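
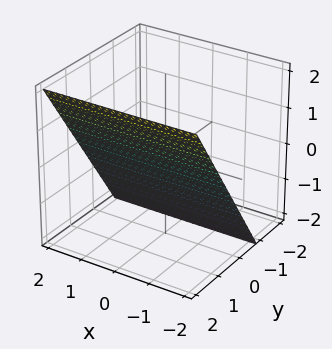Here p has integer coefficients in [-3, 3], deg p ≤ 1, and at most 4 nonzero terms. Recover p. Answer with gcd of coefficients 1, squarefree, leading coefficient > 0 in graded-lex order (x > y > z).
3*y - 2*z - 2

1. The degree is 1 — the surface is flat (a plane).
2. Observable constraints: the surface avoids every integer x-axis point in the box; it meets the z-axis at z = -1 (among the integer gridlines).
3. Putting this together gives p.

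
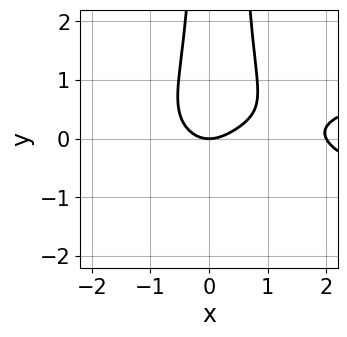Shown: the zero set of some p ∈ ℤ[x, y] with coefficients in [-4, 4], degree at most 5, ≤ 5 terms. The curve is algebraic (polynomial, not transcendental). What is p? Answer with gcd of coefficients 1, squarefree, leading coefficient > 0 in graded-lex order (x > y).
The degree is 4 — the shape is more complex than any degree-3 curve.
Reading off the gridlines: one y-axis crossing is at y = 0; among the integer gridlines, it crosses the x-axis at x ∈ {0, 2}.
Fitting integer coefficients to these (and the overall shape) gives p.

3*x^2*y^2 - x^3 - x*y^2 + 2*x^2 - 2*y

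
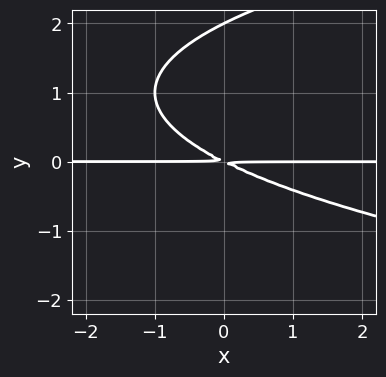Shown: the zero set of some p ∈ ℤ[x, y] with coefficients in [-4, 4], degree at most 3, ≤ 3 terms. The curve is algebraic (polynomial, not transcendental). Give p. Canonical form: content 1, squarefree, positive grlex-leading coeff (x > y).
y^3 - x*y - 2*y^2

(a) deg p = 3.
(b) Reading off the gridlines: one y-axis crossing is at y = 2; the visible x-axis segment lies entirely on the curve.
(c) These observations pin down the coefficients.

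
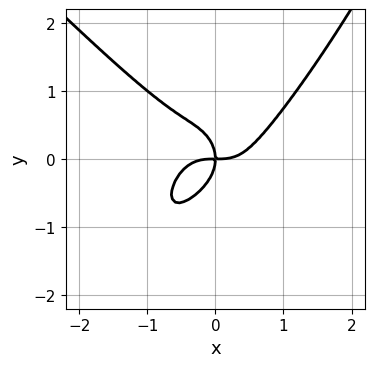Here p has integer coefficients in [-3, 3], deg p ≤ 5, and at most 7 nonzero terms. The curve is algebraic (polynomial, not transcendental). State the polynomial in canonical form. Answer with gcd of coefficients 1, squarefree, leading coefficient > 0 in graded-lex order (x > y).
1. The degree is 4 — a generic line meets the curve in up to 4 points.
2. Observable constraints: one x-axis crossing is at x = 0; it crosses the y-axis at the gridline y = 0.
3. Matching integer coefficients to the picture gives p.

3*x^4 - 2*x^2*y^2 + x*y^3 - 2*y^3 - 2*x*y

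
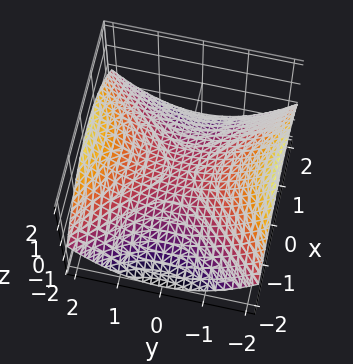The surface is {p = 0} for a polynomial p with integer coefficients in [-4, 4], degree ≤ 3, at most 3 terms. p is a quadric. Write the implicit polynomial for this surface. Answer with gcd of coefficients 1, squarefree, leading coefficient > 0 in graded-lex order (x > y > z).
1. The degree is 2 — a hyperbolic paraboloid; a quadric.
2. Symmetries: the y ↦ −y reflection is a symmetry, so y appears only in even powers; it's symmetric under x → −x, forcing even powers of x.
3. Against the integer gridlines: it meets the x-axis at x = 0 (among the integer gridlines); it crosses the y-axis at the gridline y = 0.
4. The integer polynomial consistent with all of this is the stated p.

x^2 - y^2 + 3*z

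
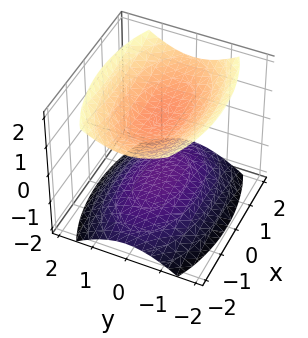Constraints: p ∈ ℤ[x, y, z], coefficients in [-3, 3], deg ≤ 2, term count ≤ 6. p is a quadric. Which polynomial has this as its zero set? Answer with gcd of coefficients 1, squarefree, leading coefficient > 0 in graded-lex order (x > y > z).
There are 2 components. They look like related sheets of one shape, so recover p as a whole.
The degree is 2 — two sheets facing apart; a quadric.
Symmetries: it's symmetric under x → −x, forcing even powers of x; mirror symmetry y ↦ −y ⇒ only even powers of y; it's symmetric under z → −z, forcing even powers of z.
From the axis intercepts and sections: no x-intercept at any integer in the box; it misses every integer gridline on the y-axis; the z-axis gridline crossings are at z ∈ {-1, 1}.
Putting this together gives p.

x^2 + 3*y^2 - 3*z^2 + 3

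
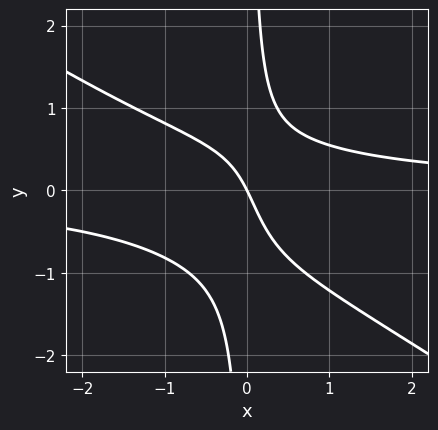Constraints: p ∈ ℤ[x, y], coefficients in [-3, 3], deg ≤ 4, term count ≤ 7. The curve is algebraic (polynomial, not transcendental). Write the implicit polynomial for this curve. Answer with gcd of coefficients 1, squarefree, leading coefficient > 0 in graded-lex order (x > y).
2*x^2*y + 3*x*y^2 + x*y - 2*x - y

First, the degree is 3 — no degree-2 curve has this shape.
Then, from the axis intercepts and sections: it meets the x-axis at x = 0 (among the integer gridlines); it meets the y-axis at y = 0 (among the integer gridlines).
Finally, fitting integer coefficients to these (and the overall shape) gives p.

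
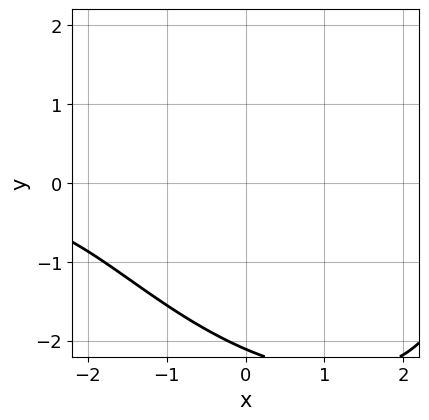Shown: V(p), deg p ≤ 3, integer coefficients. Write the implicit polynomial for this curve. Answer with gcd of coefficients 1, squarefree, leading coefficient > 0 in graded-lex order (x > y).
(a) deg p = 3.
(b) Checking where it meets the axes: it misses every integer gridline on the x-axis; the curve avoids every integer y-axis point in the box.
(c) Fitting integer coefficients to these (and the overall shape) gives p.

x^2*y + x*y^2 + y^3 - 3*y + 3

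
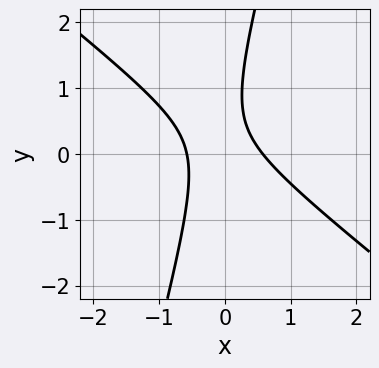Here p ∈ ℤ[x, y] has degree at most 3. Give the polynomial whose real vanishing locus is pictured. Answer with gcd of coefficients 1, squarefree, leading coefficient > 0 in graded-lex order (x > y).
3*x^2 + 3*x*y - y^2 + y - 1

deg p = 2. The shape is more complex than any degree-1 curve.
From the axis intercepts and sections: no y-intercept at any integer in the box.
These observations pin down the coefficients.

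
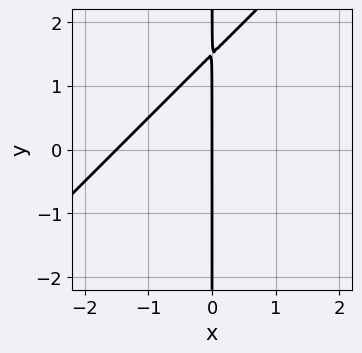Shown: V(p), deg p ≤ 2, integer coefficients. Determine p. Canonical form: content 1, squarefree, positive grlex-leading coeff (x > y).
First, degree: a generic line meets the curve in up to 2 points, so deg p = 2.
Then, against the integer gridlines: every point of the y-axis in the box is on the curve; one x-axis crossing is at x = 0.
Finally, solving for integer coefficients yields p as stated.

2*x^2 - 2*x*y + 3*x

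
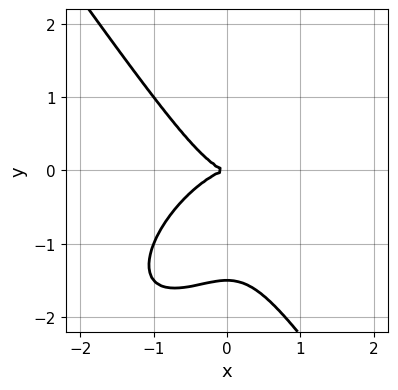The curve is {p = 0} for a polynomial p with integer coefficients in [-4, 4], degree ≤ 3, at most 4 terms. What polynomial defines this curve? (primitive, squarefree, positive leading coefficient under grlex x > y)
3*x^3 - 2*x^2*y + 2*y^3 + 3*y^2

Degree: a generic line meets the curve in up to 3 points, so deg p = 3.
From the axis intercepts and sections: it crosses the x-axis at the gridline x = 0; one y-axis crossing is at y = 0.
Solving for integer coefficients yields p as stated.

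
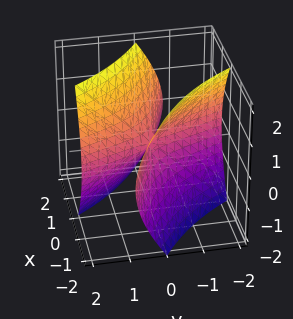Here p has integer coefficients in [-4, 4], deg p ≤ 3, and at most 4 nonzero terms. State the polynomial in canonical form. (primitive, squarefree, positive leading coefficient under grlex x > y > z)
x^2 + 3*x*y + y^2 - z^2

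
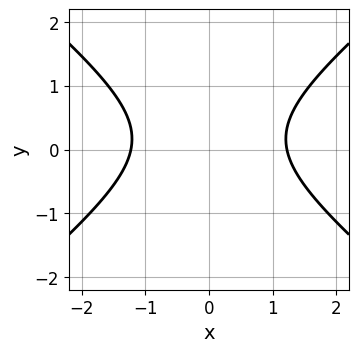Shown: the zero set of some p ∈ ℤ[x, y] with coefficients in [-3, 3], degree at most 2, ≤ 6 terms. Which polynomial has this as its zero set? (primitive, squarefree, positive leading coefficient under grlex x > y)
deg p = 2.
Symmetries: it's symmetric under x → −x, forcing even powers of x.
From the axis intercepts and sections: it misses every integer gridline on the y-axis.
Putting this together gives p.

2*x^2 - 3*y^2 + y - 3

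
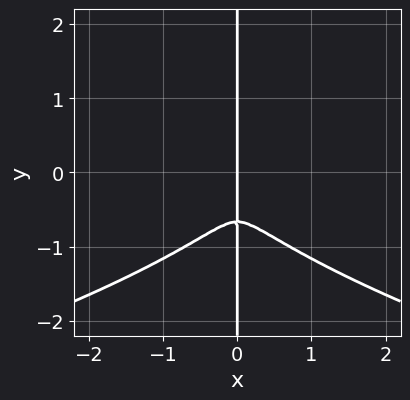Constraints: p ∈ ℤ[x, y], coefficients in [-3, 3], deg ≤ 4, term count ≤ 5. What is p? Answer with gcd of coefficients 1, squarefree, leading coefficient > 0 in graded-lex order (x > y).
The degree is 4 — the shape is more complex than any degree-3 curve.
From the visible intercepts: it meets the x-axis at x = 0 (among the integer gridlines); the visible y-axis segment lies entirely on the curve.
Fitting integer coefficients to these (and the overall shape) gives p.

3*x*y^3 + 2*x^3 + 2*x*y^2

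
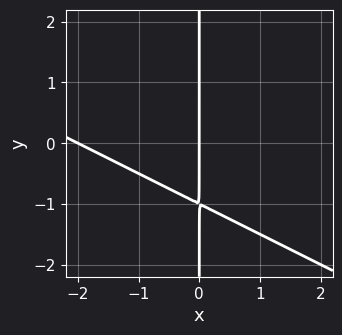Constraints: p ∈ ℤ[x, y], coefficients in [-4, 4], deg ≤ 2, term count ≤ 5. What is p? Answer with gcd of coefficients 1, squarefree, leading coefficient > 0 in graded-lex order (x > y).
x^2 + 2*x*y + 2*x

The degree is 2 — the shape is more complex than any degree-1 curve.
Observable constraints: every point of the y-axis in the box is on the curve; among the integer gridlines, it crosses the x-axis at x ∈ {-2, 0}.
Solving for integer coefficients yields p as stated.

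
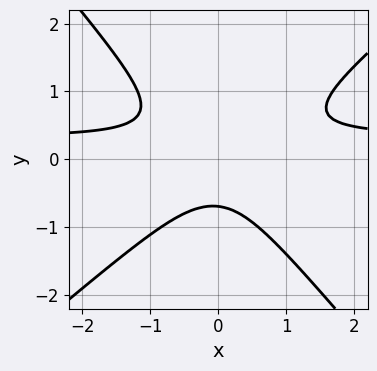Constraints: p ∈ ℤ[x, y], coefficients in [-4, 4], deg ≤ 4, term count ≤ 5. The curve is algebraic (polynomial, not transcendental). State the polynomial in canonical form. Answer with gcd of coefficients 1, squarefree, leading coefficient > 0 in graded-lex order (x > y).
3*x^2*y - x*y^2 - 3*y^3 - x^2 - 1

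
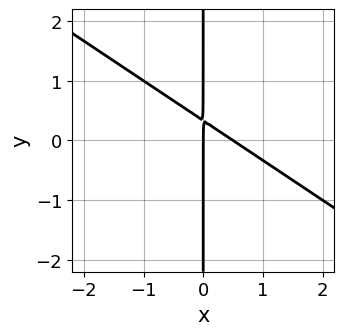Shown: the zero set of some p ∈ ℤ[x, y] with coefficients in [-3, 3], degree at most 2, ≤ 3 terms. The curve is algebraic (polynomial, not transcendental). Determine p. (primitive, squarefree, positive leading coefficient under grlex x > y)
2*x^2 + 3*x*y - x

(a) Degree: no degree-1 curve has this shape, so deg p = 2.
(b) Against the integer gridlines: every point of the y-axis in the box is on the curve; it meets the x-axis at x = 0 (among the integer gridlines).
(c) Matching integer coefficients to the picture gives p.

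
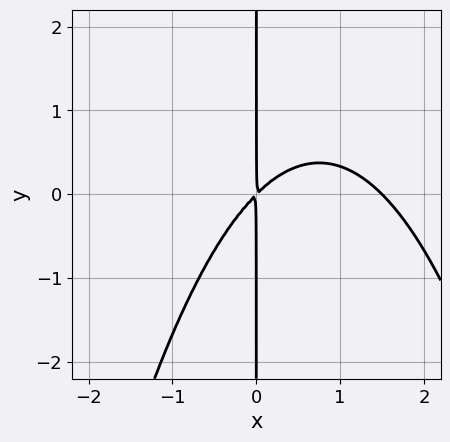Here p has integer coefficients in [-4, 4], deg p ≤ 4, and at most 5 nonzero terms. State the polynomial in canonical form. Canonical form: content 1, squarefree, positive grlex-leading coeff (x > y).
(a) The degree is 3 — the shape is more complex than any degree-2 curve.
(b) Reading off the gridlines: the visible y-axis segment lies entirely on the curve.
(c) Assembling these constraints gives the stated polynomial.

2*x^3 - 3*x^2 + 3*x*y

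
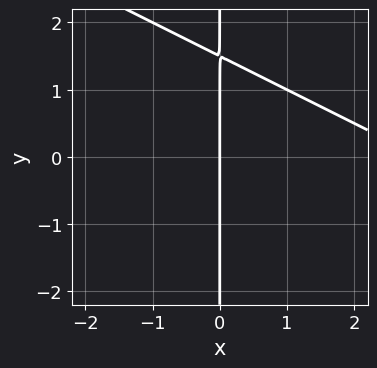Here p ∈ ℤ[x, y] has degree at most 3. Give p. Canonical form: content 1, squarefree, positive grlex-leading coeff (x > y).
x^2 + 2*x*y - 3*x

1. The degree is 2 — no degree-1 curve has this shape.
2. Observable constraints: it meets the x-axis at x = 0 (among the integer gridlines); the visible y-axis segment lies entirely on the curve.
3. Fitting integer coefficients to these (and the overall shape) gives p.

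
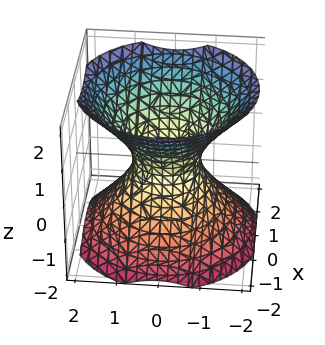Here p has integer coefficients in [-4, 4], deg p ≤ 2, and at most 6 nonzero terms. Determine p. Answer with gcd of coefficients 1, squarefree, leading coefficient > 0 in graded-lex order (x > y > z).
3*x^2 + 3*y^2 - 3*z^2 - 2

(a) deg p = 2. An hourglass — one-sheet hyperboloid; a quadric.
(b) Symmetries: it's symmetric under z → −z, forcing even powers of z; the z-axis is an axis of rotation, so x and y enter only as x² + y².
(c) Observable constraints: no z-intercept at any integer in the box; a circular section at z = 0 has radius between 0 and 1.
(d) The integer polynomial consistent with all of this is the stated p.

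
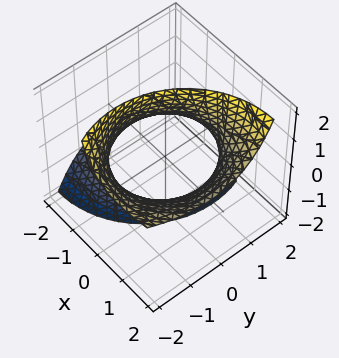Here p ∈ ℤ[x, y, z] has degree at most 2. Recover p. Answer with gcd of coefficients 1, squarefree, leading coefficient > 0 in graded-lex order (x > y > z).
x^2 - 2*x*z + y^2 + y*z - 2

1. The degree is 2 — a generic line meets the surface in up to 2 points.
2. Checking where it meets the axes: it misses every integer gridline on the z-axis.
3. Assembling these constraints gives the stated polynomial.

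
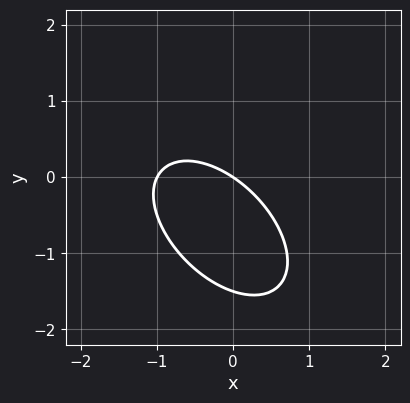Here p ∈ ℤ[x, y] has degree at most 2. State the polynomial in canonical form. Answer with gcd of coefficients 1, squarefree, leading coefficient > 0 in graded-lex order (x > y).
1. deg p = 2. No degree-1 curve has this shape.
2. Checking where it meets the axes: one y-axis crossing is at y = 0; the x-axis gridline crossings are at x ∈ {-1, 0}.
3. Matching integer coefficients to the picture gives p.

2*x^2 + 2*x*y + 2*y^2 + 2*x + 3*y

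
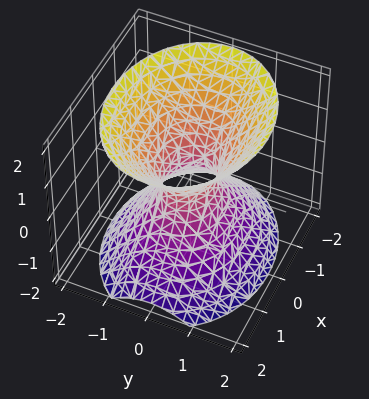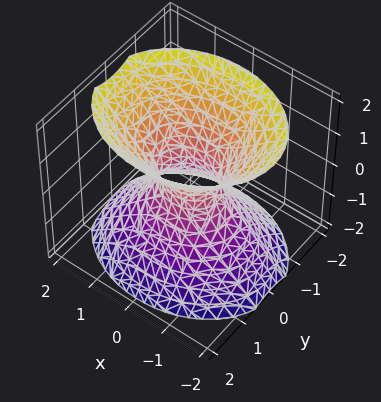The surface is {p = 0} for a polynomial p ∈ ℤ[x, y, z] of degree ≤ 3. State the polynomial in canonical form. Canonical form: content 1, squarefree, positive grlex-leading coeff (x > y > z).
First, deg p = 2.
Next, symmetries: mirror symmetry z ↦ −z ⇒ only even powers of z; it's symmetric under x → −x, forcing even powers of x; it's symmetric under y → −y, forcing even powers of y.
Next, from the visible intercepts: it misses every integer gridline on the z-axis.
Finally, assembling these constraints gives the stated polynomial.

2*x^2 + 3*y^2 - 2*z^2 - 1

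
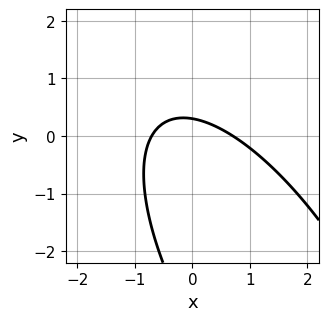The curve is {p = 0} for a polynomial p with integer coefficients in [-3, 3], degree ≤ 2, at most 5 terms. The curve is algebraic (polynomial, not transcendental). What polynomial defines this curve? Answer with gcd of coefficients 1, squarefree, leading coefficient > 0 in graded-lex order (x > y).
2*x^2 + 2*x*y + y^2 + 3*y - 1

(a) Degree: no degree-1 curve has this shape, so deg p = 2.
(b) The integer polynomial consistent with all of this is the stated p.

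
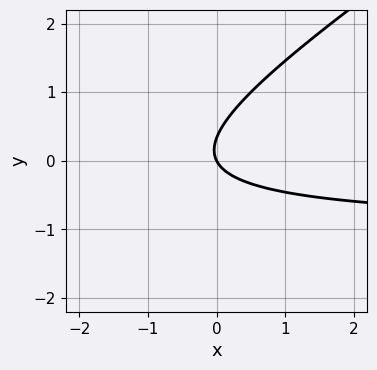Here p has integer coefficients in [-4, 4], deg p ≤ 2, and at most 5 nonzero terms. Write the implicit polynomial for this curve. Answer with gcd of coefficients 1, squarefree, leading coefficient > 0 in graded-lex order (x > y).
2*x*y - 3*y^2 + 2*x + y

1. The degree is 2 — the shape is more complex than any degree-1 curve.
2. From the visible intercepts: one y-axis crossing is at y = 0; it crosses the x-axis at the gridline x = 0.
3. Fitting integer coefficients to these (and the overall shape) gives p.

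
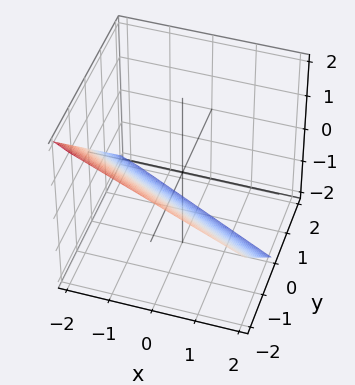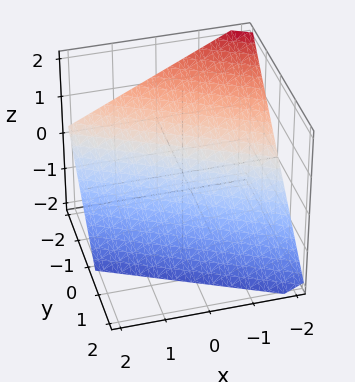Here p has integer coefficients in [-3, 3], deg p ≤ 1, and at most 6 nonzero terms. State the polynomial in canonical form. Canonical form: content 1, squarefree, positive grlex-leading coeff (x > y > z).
First, degree: every cross-section is a straight line — this is a plane, so deg p = 1.
Then, against the integer gridlines: it meets the z-axis at z = -1 (among the integer gridlines); one x-axis crossing is at x = -2.
Finally, the integer polynomial consistent with all of this is the stated p. Check: (0, -1, 0) on the y-axis lies on the surface, and p(0, -1, 0) = 0. ✓

x + 2*y + 2*z + 2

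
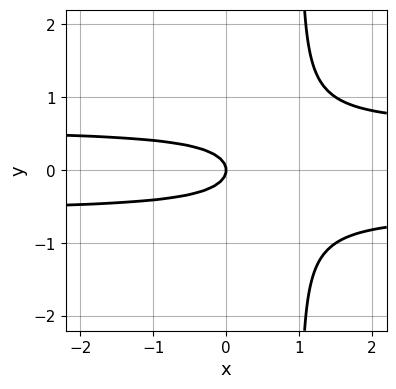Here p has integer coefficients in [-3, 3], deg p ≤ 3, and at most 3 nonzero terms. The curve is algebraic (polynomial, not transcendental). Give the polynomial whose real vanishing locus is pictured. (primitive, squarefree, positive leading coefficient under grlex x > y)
(a) Degree: the shape is more complex than any degree-2 curve, so deg p = 3.
(b) Symmetries: the y ↦ −y reflection is a symmetry, so y appears only in even powers.
(c) Observable constraints: it meets the x-axis at x = 0 (among the integer gridlines); one y-axis crossing is at y = 0.
(d) Together with the visible shape, these determine p as stated.

3*x*y^2 - 3*y^2 - x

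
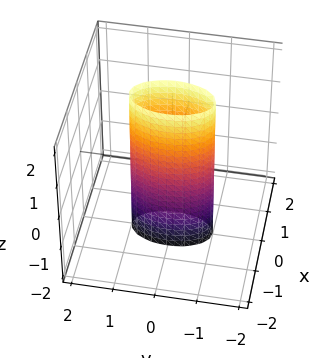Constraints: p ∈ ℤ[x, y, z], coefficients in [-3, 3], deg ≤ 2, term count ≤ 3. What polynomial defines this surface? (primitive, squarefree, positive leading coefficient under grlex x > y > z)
First, the degree is 2 — a cylinder; a quadric.
Next, symmetries: mirror symmetry y ↦ −y ⇒ only even powers of y; it's symmetric under z → −z, forcing even powers of z; mirror symmetry x ↦ −x ⇒ only even powers of x.
Then, from the axis intercepts and sections: the surface avoids every integer z-axis point in the box; the y-axis gridline crossings are at y ∈ {-1, 1}.
Finally, assembling these constraints gives the stated polynomial.

3*x^2 + y^2 - 1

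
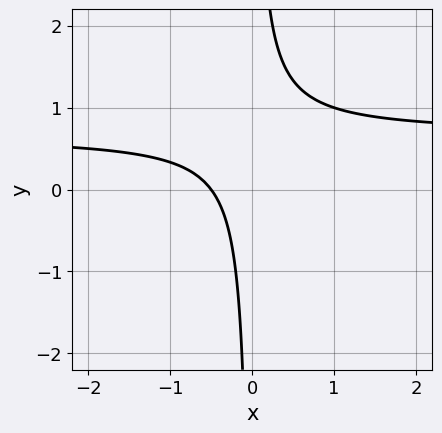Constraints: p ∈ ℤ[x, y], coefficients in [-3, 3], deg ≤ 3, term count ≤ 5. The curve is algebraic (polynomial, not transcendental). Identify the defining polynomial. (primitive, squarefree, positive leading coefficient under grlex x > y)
(a) deg p = 2.
(b) Observable constraints: no y-intercept at any integer in the box.
(c) Fitting integer coefficients to these (and the overall shape) gives p.

3*x*y - 2*x - 1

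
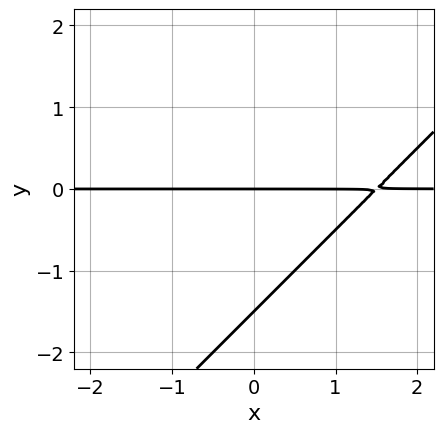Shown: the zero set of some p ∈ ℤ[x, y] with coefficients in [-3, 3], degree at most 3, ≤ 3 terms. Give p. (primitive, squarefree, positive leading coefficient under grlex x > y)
deg p = 2. A generic line meets the curve in up to 2 points.
Reading off the gridlines: one y-axis crossing is at y = 0; every point of the x-axis in the box is on the curve.
Matching integer coefficients to the picture gives p.

2*x*y - 2*y^2 - 3*y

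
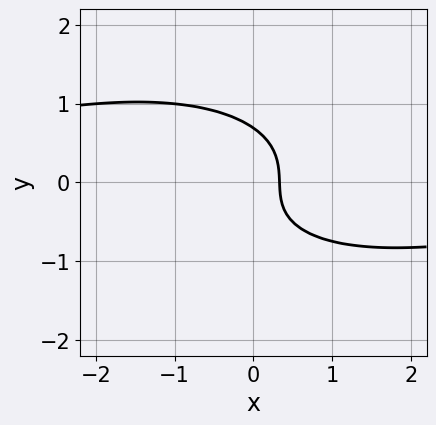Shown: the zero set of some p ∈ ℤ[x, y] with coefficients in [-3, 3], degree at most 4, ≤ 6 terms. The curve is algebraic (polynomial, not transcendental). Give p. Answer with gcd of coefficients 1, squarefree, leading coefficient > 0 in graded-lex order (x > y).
(a) The degree is 3 — the shape is more complex than any degree-2 curve.
(b) Matching integer coefficients to the picture gives p.

x^2*y + 3*y^3 + 3*x - 1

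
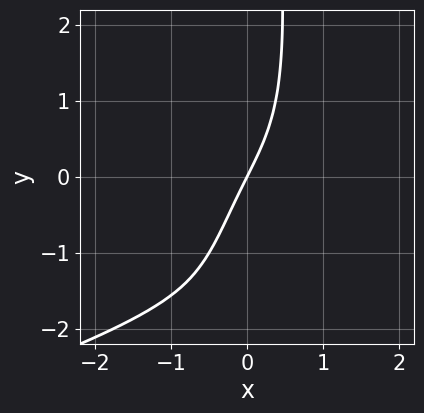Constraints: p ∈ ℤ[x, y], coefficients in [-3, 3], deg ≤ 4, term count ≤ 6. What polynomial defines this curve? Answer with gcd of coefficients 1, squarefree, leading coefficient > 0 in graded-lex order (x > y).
1. deg p = 4. The shape is more complex than any degree-3 curve.
2. Reading off the gridlines: one x-axis crossing is at x = 0; it crosses the y-axis at the gridline y = 0.
3. These observations pin down the coefficients.

x^2*y^2 + 2*x^3 + 2*x - y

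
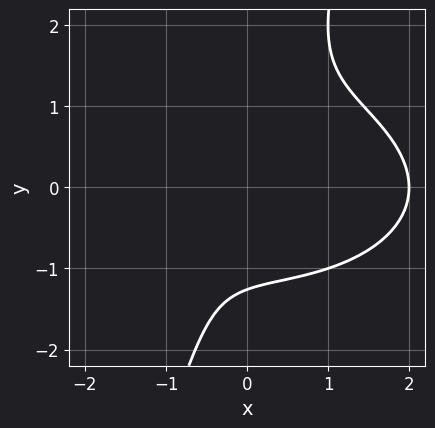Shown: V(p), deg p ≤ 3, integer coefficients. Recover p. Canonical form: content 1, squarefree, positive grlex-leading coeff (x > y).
deg p = 3.
From the visible intercepts: it crosses the x-axis at the gridline x = 2.
The integer polynomial consistent with all of this is the stated p.

x^3 + 3*x*y^2 - y^3 - 3*x - 2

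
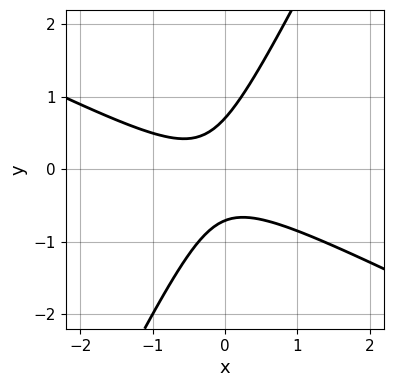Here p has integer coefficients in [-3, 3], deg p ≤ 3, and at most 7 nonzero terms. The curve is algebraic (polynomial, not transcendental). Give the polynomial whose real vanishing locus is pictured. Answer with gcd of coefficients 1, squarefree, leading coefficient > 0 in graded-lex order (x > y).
1. deg p = 2.
2. From the visible intercepts: it misses every integer gridline on the x-axis.
3. Together with the visible shape, these determine p as stated.

2*x^2 + 3*x*y - 2*y^2 + x + 1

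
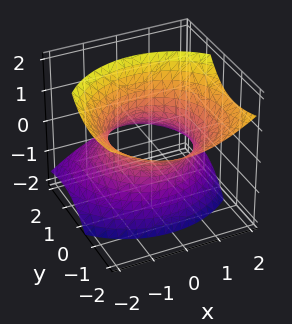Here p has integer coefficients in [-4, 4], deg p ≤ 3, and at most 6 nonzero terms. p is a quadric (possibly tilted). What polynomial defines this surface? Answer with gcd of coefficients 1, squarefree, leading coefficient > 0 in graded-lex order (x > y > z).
First, deg p = 2.
Next, against the integer gridlines: the surface avoids every integer z-axis point in the box.
Finally, these observations pin down the coefficients.

2*x^2 + 2*y^2 + 3*y*z - 2*z^2 - 3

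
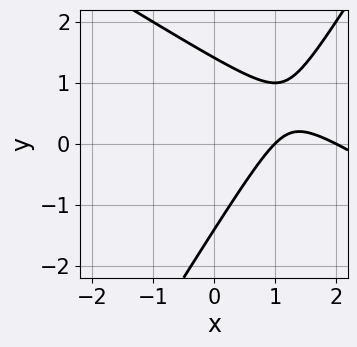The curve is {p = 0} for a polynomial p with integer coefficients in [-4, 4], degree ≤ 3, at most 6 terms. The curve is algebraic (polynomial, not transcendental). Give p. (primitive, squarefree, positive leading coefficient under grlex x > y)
deg p = 2. No degree-1 curve has this shape.
Observable constraints: among the integer gridlines, it crosses the x-axis at x ∈ {1, 2}.
Putting this together gives p.

x^2 + x*y - y^2 - 3*x + 2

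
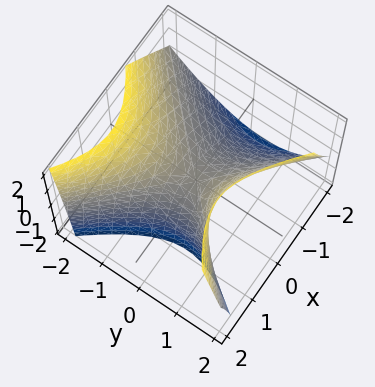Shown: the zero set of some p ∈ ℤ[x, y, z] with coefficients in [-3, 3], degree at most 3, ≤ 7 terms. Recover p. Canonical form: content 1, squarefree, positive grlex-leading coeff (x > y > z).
3*x^2 - 2*x*z - 3*y^2 - y*z + 3*z

The degree is 2 — the shape is more complex than any degree-1 surface.
From the visible intercepts: one y-axis crossing is at y = 0; it meets the x-axis at x = 0 (among the integer gridlines); it meets the z-axis at z = 0 (among the integer gridlines).
Assembling these constraints gives the stated polynomial.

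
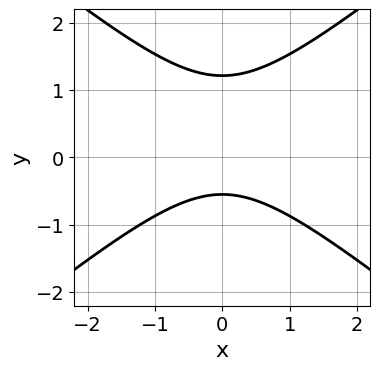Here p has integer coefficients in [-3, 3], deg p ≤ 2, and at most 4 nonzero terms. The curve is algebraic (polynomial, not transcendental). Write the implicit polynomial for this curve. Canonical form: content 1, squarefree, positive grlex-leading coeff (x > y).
1. deg p = 2. No degree-1 curve has this shape.
2. Symmetries: it's symmetric under x → −x, forcing even powers of x.
3. From the visible intercepts: it misses every integer gridline on the x-axis.
4. Assembling these constraints gives the stated polynomial.

2*x^2 - 3*y^2 + 2*y + 2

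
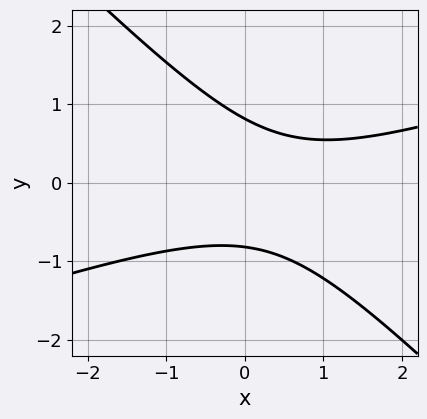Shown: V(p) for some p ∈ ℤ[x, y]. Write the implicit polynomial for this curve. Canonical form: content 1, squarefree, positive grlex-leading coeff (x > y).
x^2 - 2*x*y - 3*y^2 - x + 2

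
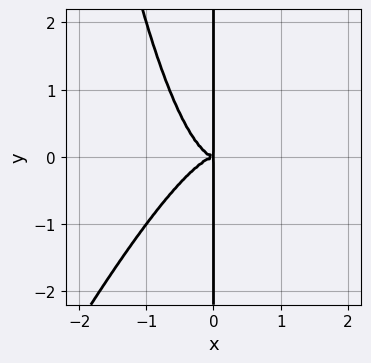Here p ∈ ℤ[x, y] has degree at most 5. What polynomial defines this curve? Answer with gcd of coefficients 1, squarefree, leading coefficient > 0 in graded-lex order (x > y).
Degree: the shape is more complex than any degree-3 curve, so deg p = 4.
From the visible intercepts: the visible y-axis segment lies entirely on the curve.
Assembling these constraints gives the stated polynomial.

2*x^4 - x^3*y + x*y^2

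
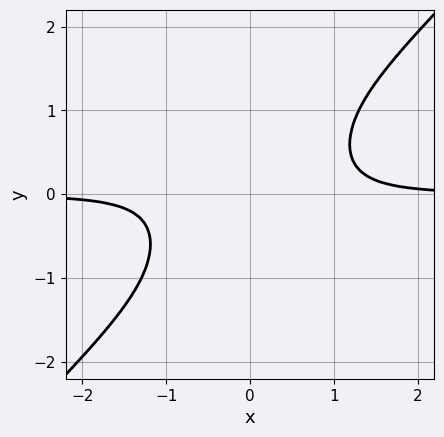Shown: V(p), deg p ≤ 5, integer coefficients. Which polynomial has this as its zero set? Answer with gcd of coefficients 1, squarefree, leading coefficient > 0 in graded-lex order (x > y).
deg p = 4. A generic line meets the curve in up to 4 points.
Against the integer gridlines: the curve avoids every integer x-axis point in the box; it misses every integer gridline on the y-axis.
Matching integer coefficients to the picture gives p.

2*x^3*y - 2*x^2*y^2 - 1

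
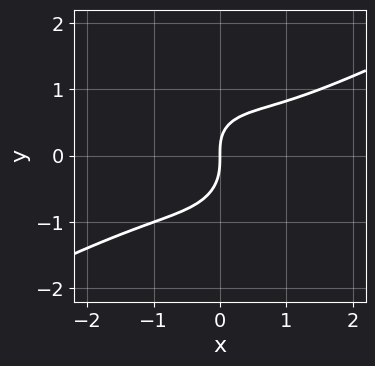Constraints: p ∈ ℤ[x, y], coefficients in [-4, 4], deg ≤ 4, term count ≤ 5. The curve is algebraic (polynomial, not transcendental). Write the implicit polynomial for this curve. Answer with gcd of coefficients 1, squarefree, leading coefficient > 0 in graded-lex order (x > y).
2*x^3 - 3*x^2*y - 3*y^3 - x*y + 3*x

The degree is 3 — no degree-2 curve has this shape.
Reading off the gridlines: it crosses the x-axis at the gridline x = 0; it crosses the y-axis at the gridline y = 0.
These observations pin down the coefficients.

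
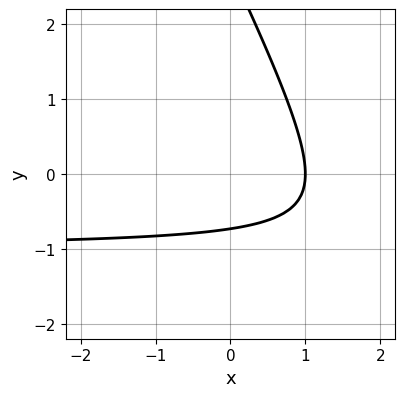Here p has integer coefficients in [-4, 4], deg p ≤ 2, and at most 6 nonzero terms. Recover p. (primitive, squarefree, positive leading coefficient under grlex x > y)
2*x*y + y^2 + 2*x - 2*y - 2

(a) deg p = 2. No degree-1 curve has this shape.
(b) Reading off the gridlines: it crosses the x-axis at the gridline x = 1.
(c) The integer polynomial consistent with all of this is the stated p.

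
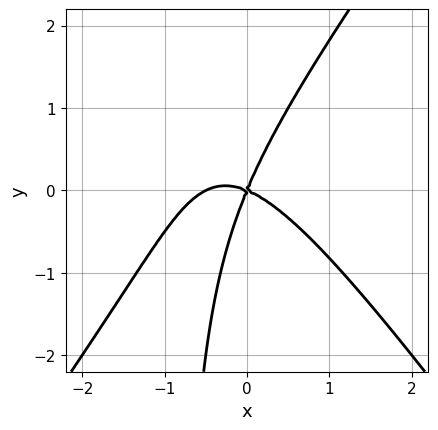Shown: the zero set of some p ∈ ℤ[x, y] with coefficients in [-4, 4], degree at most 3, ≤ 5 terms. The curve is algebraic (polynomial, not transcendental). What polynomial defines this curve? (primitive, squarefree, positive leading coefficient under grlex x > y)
Degree: the shape is more complex than any degree-2 curve, so deg p = 3.
From the axis intercepts and sections: it crosses the y-axis at the gridline y = 0; it meets the x-axis at x = 0 (among the integer gridlines).
These observations pin down the coefficients.

2*x^3 - x*y^2 + x^2 + 2*x*y - y^2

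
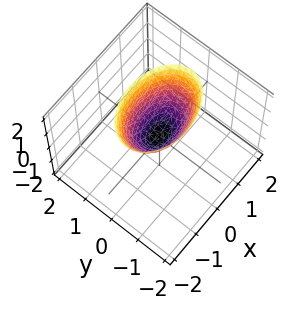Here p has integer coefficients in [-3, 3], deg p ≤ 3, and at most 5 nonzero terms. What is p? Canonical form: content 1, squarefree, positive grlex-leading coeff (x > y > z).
(a) The degree is 2 — a single bowl opening along one axis; a quadric.
(b) Symmetries: the x ↦ −x reflection is a symmetry, so x appears only in even powers; it's symmetric under y → −y, forcing even powers of y.
(c) Reading off the gridlines: it crosses the y-axis at the gridline y = 0; it meets the x-axis at x = 0 (among the integer gridlines); it crosses the z-axis at the gridline z = 0.
(d) These observations pin down the coefficients.

x^2 + 2*y^2 - z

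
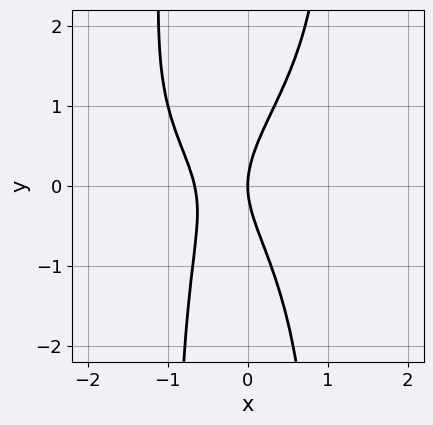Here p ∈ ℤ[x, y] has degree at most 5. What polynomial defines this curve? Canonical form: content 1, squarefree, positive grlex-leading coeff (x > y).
x^2*y^2 - x^2*y + 3*x^2 - y^2 + 2*x

deg p = 4. A generic line meets the curve in up to 4 points.
Observable constraints: it crosses the x-axis at the gridline x = 0; it crosses the y-axis at the gridline y = 0.
The integer polynomial consistent with all of this is the stated p.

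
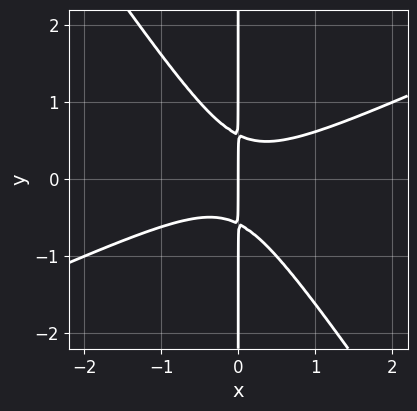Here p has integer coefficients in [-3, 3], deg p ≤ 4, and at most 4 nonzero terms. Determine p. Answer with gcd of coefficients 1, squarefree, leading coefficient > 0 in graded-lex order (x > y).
First, deg p = 3. The shape is more complex than any degree-2 curve.
Then, against the integer gridlines: it meets the x-axis at x = 0 (among the integer gridlines); every point of the y-axis in the box is on the curve.
Finally, putting this together gives p.

2*x^3 - 3*x^2*y - 3*x*y^2 + x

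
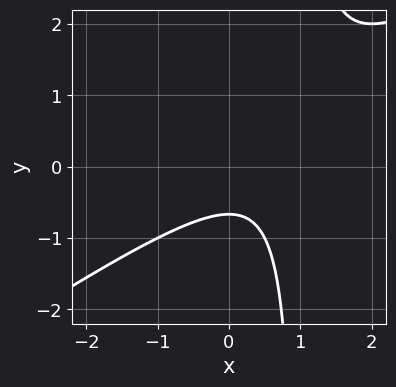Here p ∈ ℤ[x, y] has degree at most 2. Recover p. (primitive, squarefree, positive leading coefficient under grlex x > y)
(a) deg p = 2.
(b) Against the integer gridlines: it misses every integer gridline on the x-axis.
(c) Putting this together gives p.

2*x^2 - 3*x*y - 2*x + 3*y + 2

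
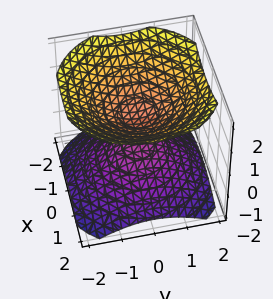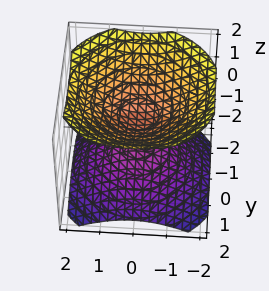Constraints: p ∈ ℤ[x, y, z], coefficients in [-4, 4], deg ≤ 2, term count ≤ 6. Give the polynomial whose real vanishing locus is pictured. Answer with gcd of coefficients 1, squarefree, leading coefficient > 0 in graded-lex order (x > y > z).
2*x^2 + 2*y^2 - 3*z^2 + 1

(a) The picture has 2 separate pieces. Treating them together as one polynomial.
(b) Degree: two sheets facing apart; a quadric, so deg p = 2.
(c) By symmetry, the surface is invariant under rotation about z: p = q(x² + y², z); it's symmetric under z → −z, forcing even powers of z.
(d) Observable constraints: a circular section at z = -1 has radius exactly 1; the surface avoids every integer y-axis point in the box; the surface avoids every integer x-axis point in the box.
(e) These observations pin down the coefficients.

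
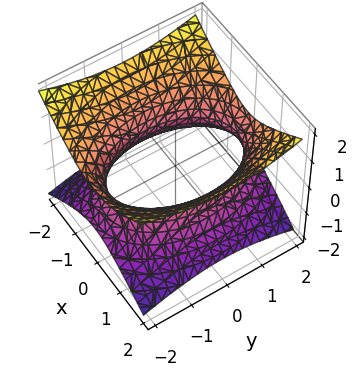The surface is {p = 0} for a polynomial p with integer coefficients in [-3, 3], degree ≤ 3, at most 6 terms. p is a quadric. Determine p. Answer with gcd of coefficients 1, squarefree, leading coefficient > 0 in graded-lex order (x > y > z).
(a) The degree is 2 — one connected sheet with a waist; a quadric.
(b) Symmetries: it's symmetric under x → −x, forcing even powers of x; it's symmetric under z → −z, forcing even powers of z; mirror symmetry y ↦ −y ⇒ only even powers of y.
(c) Checking where it meets the axes: no z-intercept at any integer in the box.
(d) Assembling these constraints gives the stated polynomial.

2*x^2 + y^2 - 3*z^2 - 3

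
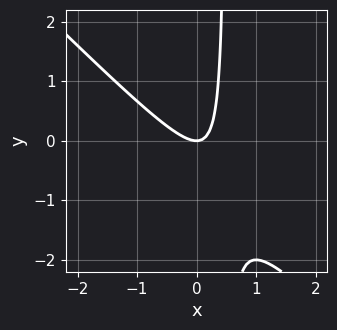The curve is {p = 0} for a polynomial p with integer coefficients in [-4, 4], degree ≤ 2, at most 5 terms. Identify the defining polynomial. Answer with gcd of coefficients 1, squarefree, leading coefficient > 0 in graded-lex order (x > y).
2*x^2 + 2*x*y - y

deg p = 2.
From the axis intercepts and sections: it crosses the y-axis at the gridline y = 0; it meets the x-axis at x = 0 (among the integer gridlines).
These observations pin down the coefficients.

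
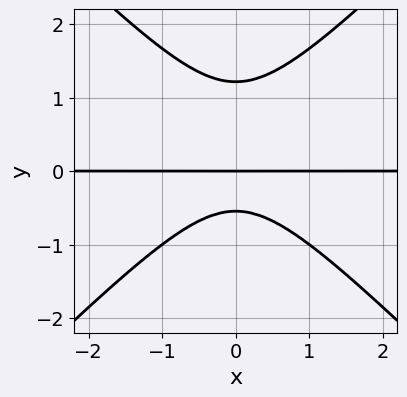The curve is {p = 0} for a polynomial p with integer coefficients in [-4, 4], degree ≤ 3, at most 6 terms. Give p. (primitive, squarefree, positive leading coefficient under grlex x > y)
First, degree: a generic line meets the curve in up to 3 points, so deg p = 3.
Then, symmetries: mirror symmetry x ↦ −x ⇒ only even powers of x.
Then, from the axis intercepts and sections: it meets the y-axis at y = 0 (among the integer gridlines); every point of the x-axis in the box is on the curve.
Finally, fitting integer coefficients to these (and the overall shape) gives p.

3*x^2*y - 3*y^3 + 2*y^2 + 2*y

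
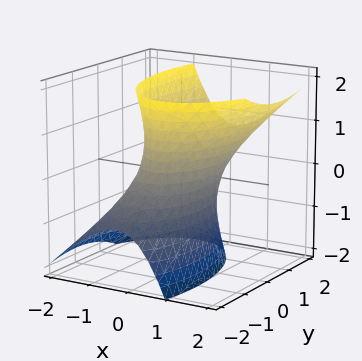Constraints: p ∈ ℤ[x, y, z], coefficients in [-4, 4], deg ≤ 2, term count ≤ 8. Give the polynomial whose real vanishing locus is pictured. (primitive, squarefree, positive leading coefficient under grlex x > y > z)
3*x^2 - 2*x*z + y^2 - y*z - z^2 - 2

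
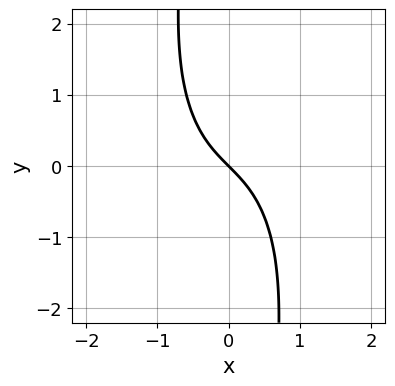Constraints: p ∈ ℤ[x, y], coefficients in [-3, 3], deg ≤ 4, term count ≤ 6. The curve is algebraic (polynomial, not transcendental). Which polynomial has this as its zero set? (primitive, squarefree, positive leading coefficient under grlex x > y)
First, degree: the shape is more complex than any degree-2 curve, so deg p = 3.
Then, against the integer gridlines: it meets the x-axis at x = 0 (among the integer gridlines); it crosses the y-axis at the gridline y = 0.
Finally, putting this together gives p.

3*x^3 + x*y^2 + 3*x + 3*y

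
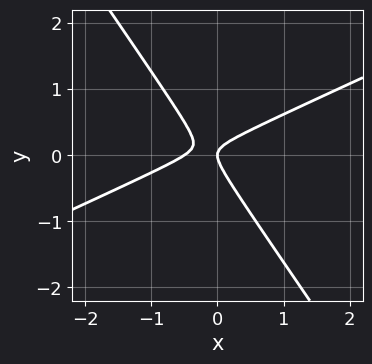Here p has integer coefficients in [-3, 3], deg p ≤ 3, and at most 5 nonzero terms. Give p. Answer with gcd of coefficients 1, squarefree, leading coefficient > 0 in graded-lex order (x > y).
2*x^2 - 3*x*y - 3*y^2 + x

deg p = 2.
From the axis intercepts and sections: it crosses the x-axis at the gridline x = 0; it meets the y-axis at y = 0 (among the integer gridlines).
Fitting integer coefficients to these (and the overall shape) gives p.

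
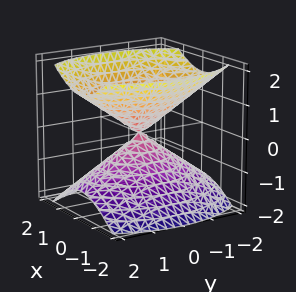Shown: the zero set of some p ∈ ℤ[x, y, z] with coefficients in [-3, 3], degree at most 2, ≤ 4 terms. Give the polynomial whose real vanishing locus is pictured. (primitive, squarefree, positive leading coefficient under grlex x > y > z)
2*x^2 + y^2 - 2*z^2

(a) The picture has 2 separate pieces.
(b) The degree is 2 — a double cone through the origin; a quadric.
(c) Symmetries: the x ↦ −x reflection is a symmetry, so x appears only in even powers; mirror symmetry y ↦ −y ⇒ only even powers of y; mirror symmetry z ↦ −z ⇒ only even powers of z.
(d) Reading off the gridlines: it meets the z-axis at z = 0 (among the integer gridlines); one y-axis crossing is at y = 0.
(e) Solving for integer coefficients yields p as stated.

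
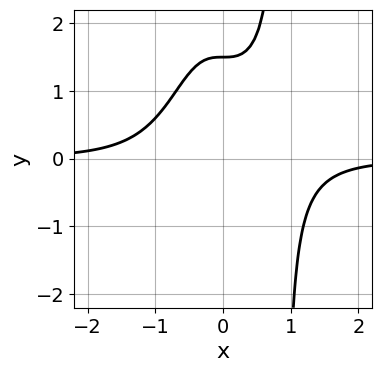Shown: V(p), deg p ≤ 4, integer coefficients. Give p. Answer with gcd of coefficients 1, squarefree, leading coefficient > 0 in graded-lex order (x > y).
3*x^3*y - 2*y + 3

First, deg p = 4.
Next, observable constraints: it misses every integer gridline on the x-axis.
Finally, the integer polynomial consistent with all of this is the stated p.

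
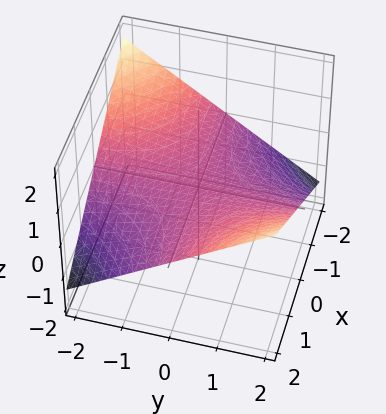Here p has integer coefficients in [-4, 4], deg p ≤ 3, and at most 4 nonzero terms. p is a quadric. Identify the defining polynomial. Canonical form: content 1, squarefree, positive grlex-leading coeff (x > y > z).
x*y - 3*z

1. Degree: a saddle surface; a quadric, so deg p = 2.
2. From the axis intercepts and sections: every point of the y-axis in the box is on the surface; the visible x-axis segment lies entirely on the surface; it crosses the z-axis at the gridline z = 0.
3. These observations pin down the coefficients.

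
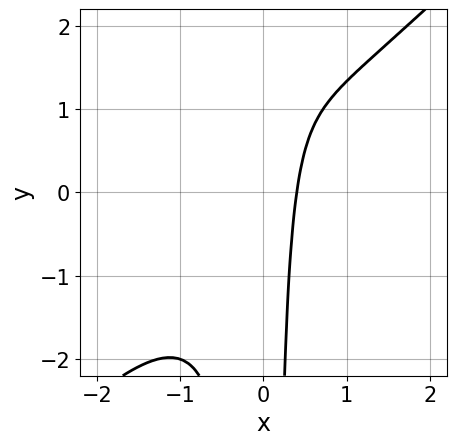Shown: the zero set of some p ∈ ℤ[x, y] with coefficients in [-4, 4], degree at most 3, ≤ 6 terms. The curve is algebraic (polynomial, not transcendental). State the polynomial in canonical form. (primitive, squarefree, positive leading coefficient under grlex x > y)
3*x^3 - 3*x^2*y + 2*x - 1

1. Degree: the shape is more complex than any degree-2 curve, so deg p = 3.
2. Reading off the gridlines: no y-intercept at any integer in the box.
3. These observations pin down the coefficients.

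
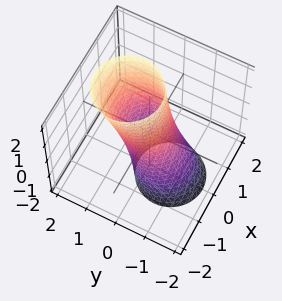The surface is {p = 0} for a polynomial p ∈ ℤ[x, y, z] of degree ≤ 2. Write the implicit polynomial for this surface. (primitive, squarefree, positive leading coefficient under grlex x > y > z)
Degree: the shape is more complex than any degree-1 surface, so deg p = 2.
Reading off the gridlines: it misses every integer gridline on the z-axis.
Assembling these constraints gives the stated polynomial.

3*x^2 + 3*y^2 - 2*y*z - 2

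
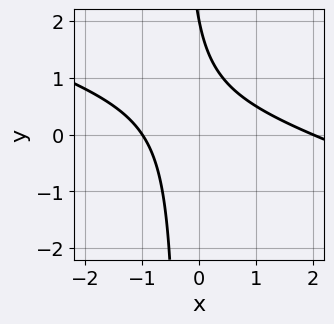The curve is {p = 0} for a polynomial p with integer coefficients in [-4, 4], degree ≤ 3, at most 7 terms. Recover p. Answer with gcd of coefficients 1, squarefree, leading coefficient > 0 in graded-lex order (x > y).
x^2 + 3*x*y - x + y - 2

First, the degree is 2 — no degree-1 curve has this shape.
Then, from the visible intercepts: the x-axis gridline crossings are at x ∈ {-1, 2}; one y-axis crossing is at y = 2.
Finally, the integer polynomial consistent with all of this is the stated p.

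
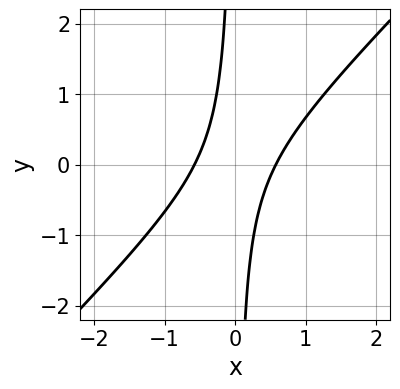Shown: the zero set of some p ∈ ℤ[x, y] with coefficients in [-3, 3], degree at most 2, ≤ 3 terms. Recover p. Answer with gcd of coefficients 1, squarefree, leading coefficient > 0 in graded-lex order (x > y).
1. deg p = 2. The shape is more complex than any degree-1 curve.
2. From the visible intercepts: it misses every integer gridline on the y-axis.
3. Putting this together gives p.

3*x^2 - 3*x*y - 1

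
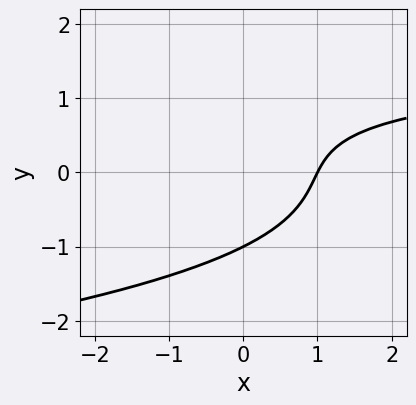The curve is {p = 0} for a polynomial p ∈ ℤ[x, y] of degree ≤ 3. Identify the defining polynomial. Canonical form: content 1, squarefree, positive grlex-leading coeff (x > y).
2*y^3 + x*y - 2*x + 2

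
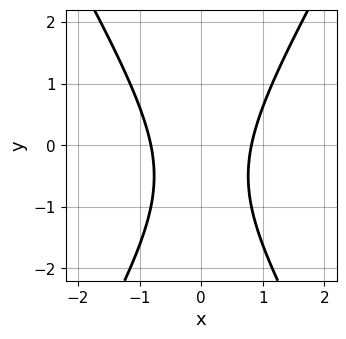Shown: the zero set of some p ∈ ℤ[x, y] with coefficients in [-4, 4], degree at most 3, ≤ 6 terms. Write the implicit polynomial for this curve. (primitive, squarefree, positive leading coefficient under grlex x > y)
(a) deg p = 2. A generic line meets the curve in up to 2 points.
(b) Symmetries: the x ↦ −x reflection is a symmetry, so x appears only in even powers.
(c) Observable constraints: no y-intercept at any integer in the box.
(d) Assembling these constraints gives the stated polynomial.

3*x^2 - y^2 - y - 2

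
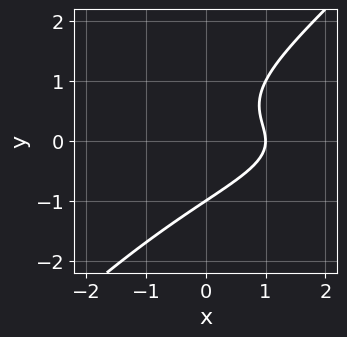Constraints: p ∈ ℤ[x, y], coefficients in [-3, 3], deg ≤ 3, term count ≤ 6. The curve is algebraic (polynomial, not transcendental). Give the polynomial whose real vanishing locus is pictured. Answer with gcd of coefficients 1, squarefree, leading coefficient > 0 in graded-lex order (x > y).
1. The degree is 3 — a generic line meets the curve in up to 3 points.
2. Reading off the gridlines: it meets the y-axis at y = -1 (among the integer gridlines); it crosses the x-axis at the gridline x = 1.
3. Putting this together gives p.

x*y^2 - y^3 + x - 1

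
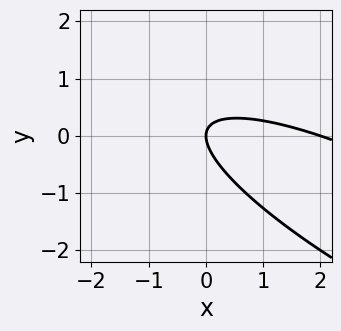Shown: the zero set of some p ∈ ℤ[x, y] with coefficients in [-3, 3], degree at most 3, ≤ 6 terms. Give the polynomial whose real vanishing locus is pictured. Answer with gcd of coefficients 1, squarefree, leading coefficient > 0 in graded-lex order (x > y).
x^2 + 3*x*y + 3*y^2 - 2*x

The degree is 2 — the shape is more complex than any degree-1 curve.
From the visible intercepts: it crosses the y-axis at the gridline y = 0; among the integer gridlines, it crosses the x-axis at x ∈ {0, 2}.
Solving for integer coefficients yields p as stated.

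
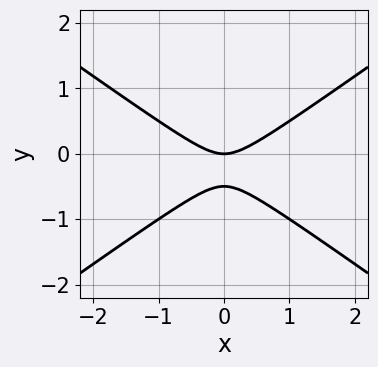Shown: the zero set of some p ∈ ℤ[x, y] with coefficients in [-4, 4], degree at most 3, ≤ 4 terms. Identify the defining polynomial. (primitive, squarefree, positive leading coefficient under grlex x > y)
1. deg p = 2. No degree-1 curve has this shape.
2. Symmetries: mirror symmetry x ↦ −x ⇒ only even powers of x.
3. Observable constraints: it meets the y-axis at y = 0 (among the integer gridlines); one x-axis crossing is at x = 0.
4. Putting this together gives p.

x^2 - 2*y^2 - y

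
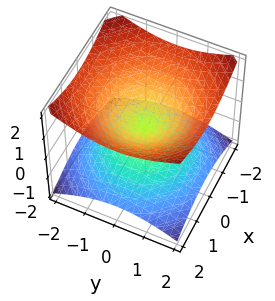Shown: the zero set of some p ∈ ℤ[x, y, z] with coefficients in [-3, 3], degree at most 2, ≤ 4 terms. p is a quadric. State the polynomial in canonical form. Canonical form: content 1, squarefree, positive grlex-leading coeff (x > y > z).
Degree: two nappes meeting at a single point; a quadric, so deg p = 2.
By symmetry, every cross-section ⟂ z is a circle, so x, y appear only via x² + y²; the z ↦ −z reflection is a symmetry, so z appears only in even powers.
Against the integer gridlines: a circular section at z = 1 has radius between 1 and 2; one y-axis crossing is at y = 0.
Together with the visible shape, these determine p as stated.

x^2 + y^2 - 2*z^2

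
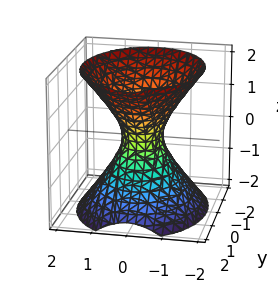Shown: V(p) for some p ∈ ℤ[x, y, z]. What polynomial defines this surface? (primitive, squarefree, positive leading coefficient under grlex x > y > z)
3*x^2 + 2*y^2 - 2*z^2 - 1

First, deg p = 2.
Next, symmetries: the x ↦ −x reflection is a symmetry, so x appears only in even powers; mirror symmetry y ↦ −y ⇒ only even powers of y; the z ↦ −z reflection is a symmetry, so z appears only in even powers.
Then, checking where it meets the axes: the surface avoids every integer z-axis point in the box.
Finally, fitting integer coefficients to these (and the overall shape) gives p.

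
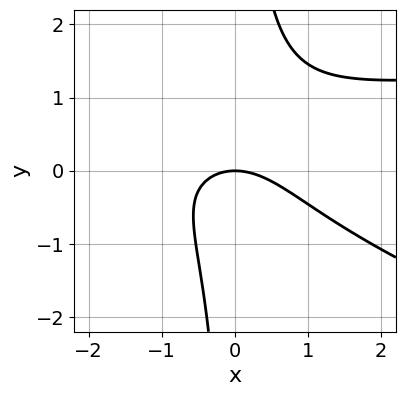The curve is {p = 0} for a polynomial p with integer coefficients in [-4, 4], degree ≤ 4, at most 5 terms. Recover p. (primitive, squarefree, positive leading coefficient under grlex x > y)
1. The degree is 3 — a generic line meets the curve in up to 3 points.
2. Checking where it meets the axes: it meets the x-axis at x = 0 (among the integer gridlines); it crosses the y-axis at the gridline y = 0.
3. Solving for integer coefficients yields p as stated.

x^2*y + 3*x*y^2 - 2*x^2 - x*y - 3*y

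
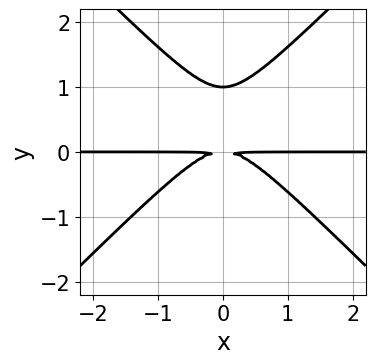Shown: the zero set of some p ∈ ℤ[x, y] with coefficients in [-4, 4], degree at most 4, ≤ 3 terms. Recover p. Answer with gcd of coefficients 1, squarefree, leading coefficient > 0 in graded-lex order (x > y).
x^2*y - y^3 + y^2

First, deg p = 3. The shape is more complex than any degree-2 curve.
Next, symmetries: mirror symmetry x ↦ −x ⇒ only even powers of x.
Then, from the axis intercepts and sections: every point of the x-axis in the box is on the curve; one y-axis crossing is at y = 1.
Finally, matching integer coefficients to the picture gives p.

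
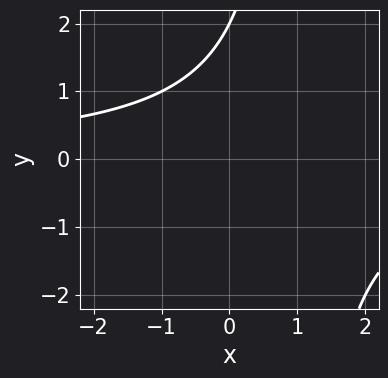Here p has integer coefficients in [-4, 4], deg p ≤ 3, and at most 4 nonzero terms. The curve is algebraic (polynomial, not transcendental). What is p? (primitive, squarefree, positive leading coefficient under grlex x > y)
x*y - y + 2

The degree is 2 — the shape is more complex than any degree-1 curve.
Checking where it meets the axes: it meets the y-axis at y = 2 (among the integer gridlines); no x-intercept at any integer in the box.
The integer polynomial consistent with all of this is the stated p.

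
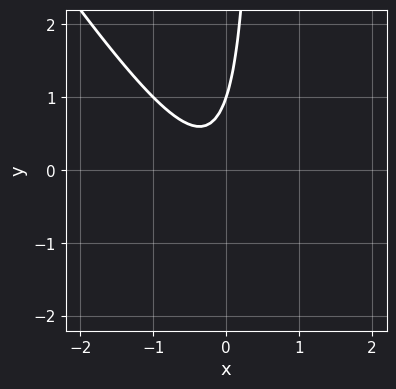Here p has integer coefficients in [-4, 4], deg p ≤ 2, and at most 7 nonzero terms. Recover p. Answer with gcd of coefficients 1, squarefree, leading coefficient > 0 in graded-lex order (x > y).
(a) deg p = 2. No degree-1 curve has this shape.
(b) From the visible intercepts: it crosses the y-axis at the gridline y = 1; the curve avoids every integer x-axis point in the box.
(c) Together with the visible shape, these determine p as stated.

3*x^2 + 2*x*y + x - y + 1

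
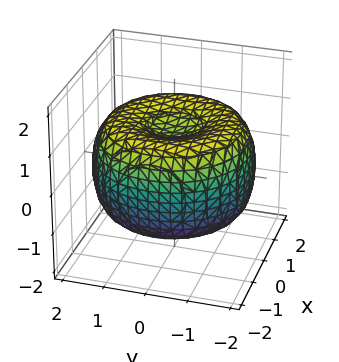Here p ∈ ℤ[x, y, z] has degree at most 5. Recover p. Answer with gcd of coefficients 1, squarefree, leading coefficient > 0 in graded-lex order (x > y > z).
1. deg p = 4. The shape is more complex than any degree-3 surface.
2. By symmetry, the z-axis is an axis of rotation, so x and y enter only as x² + y².
3. From the visible intercepts: a circular section at z = 1 has radius between 0 and 1.
4. Fitting integer coefficients to these (and the overall shape) gives p.

x^4 + 2*x^2*y^2 + y^4 - 3*x^2 - 3*y^2 + 3*z^2 - 2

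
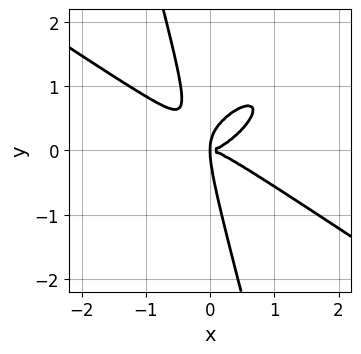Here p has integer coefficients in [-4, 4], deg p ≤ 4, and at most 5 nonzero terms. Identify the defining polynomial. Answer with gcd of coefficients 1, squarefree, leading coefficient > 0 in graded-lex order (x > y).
deg p = 4. A generic line meets the curve in up to 4 points.
Matching integer coefficients to the picture gives p.

2*x^4 - 3*x^2*y^2 + 3*x*y^3 + y^4 - 2*x*y^2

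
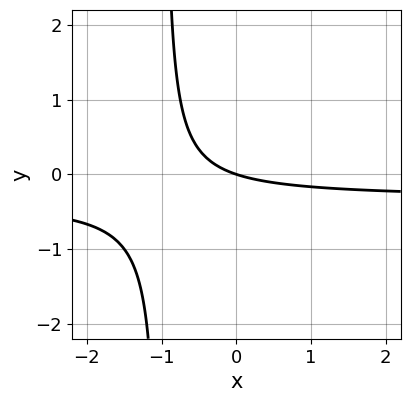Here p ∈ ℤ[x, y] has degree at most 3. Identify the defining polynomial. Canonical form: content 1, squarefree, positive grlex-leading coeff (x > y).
3*x*y + x + 3*y

(a) The degree is 2 — no degree-1 curve has this shape.
(b) Against the integer gridlines: it meets the y-axis at y = 0 (among the integer gridlines); it meets the x-axis at x = 0 (among the integer gridlines).
(c) These observations pin down the coefficients.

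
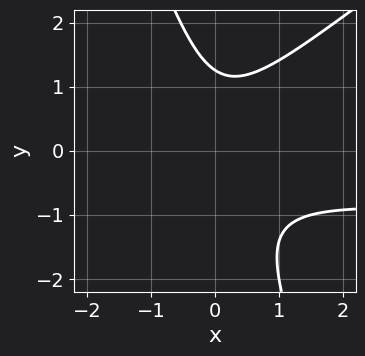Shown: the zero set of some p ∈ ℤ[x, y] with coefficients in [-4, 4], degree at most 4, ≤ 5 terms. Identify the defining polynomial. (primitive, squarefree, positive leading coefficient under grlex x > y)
First, deg p = 3.
Then, observable constraints: it misses every integer gridline on the x-axis.
Finally, solving for integer coefficients yields p as stated.

2*x^2*y - 2*x*y^2 - y^3 + 2*x^2 + 2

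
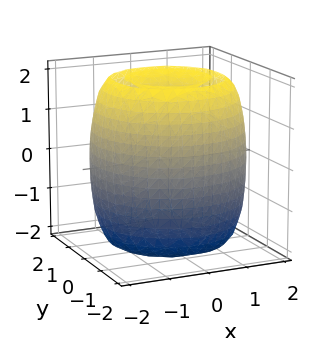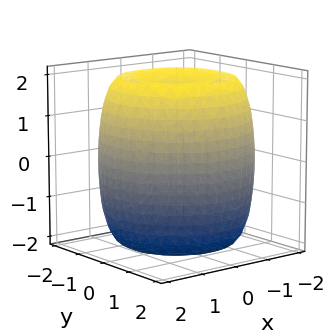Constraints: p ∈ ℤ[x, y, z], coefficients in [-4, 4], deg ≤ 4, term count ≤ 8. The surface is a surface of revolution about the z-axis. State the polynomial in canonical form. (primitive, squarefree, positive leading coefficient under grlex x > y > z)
First, the picture has 2 separate pieces.
Next, deg p = 4.
Then, by symmetry, the surface is invariant under rotation about z: p = q(x² + y², z).
Next, reading off the gridlines: a circular section at z = 0 has radius between 1 and 2.
Finally, assembling these constraints gives the stated polynomial.

x^4 + 2*x^2*y^2 + y^4 - 3*x^2 - 3*y^2 + z^2 - 2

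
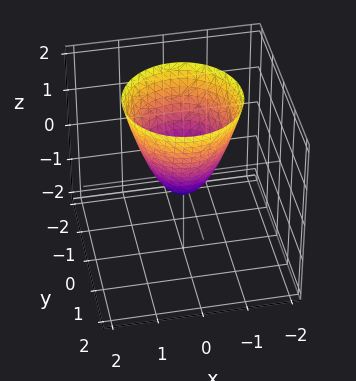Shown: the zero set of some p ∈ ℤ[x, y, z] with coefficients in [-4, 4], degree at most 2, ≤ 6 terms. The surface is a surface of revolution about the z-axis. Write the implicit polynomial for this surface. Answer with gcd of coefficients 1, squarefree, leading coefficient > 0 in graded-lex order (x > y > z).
The degree is 2 — a generic line meets the surface in up to 2 points.
Symmetries: the z-axis is an axis of rotation, so x and y enter only as x² + y².
Checking where it meets the axes: a circular section at z = 2 has radius between 1 and 2.
Putting this together gives p.

3*x^2 + 3*y^2 - 2*z - 1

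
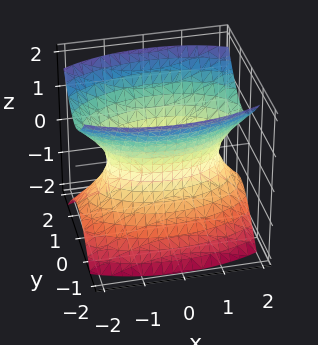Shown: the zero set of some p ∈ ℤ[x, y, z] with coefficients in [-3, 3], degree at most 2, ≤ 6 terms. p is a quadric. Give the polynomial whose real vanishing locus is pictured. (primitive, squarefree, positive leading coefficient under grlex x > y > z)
(a) Degree: an hourglass — one-sheet hyperboloid; a quadric, so deg p = 2.
(b) Symmetries: mirror symmetry y ↦ −y ⇒ only even powers of y; the z ↦ −z reflection is a symmetry, so z appears only in even powers; the x ↦ −x reflection is a symmetry, so x appears only in even powers.
(c) From the axis intercepts and sections: the surface avoids every integer z-axis point in the box.
(d) Fitting integer coefficients to these (and the overall shape) gives p.

x^2 + 3*y^2 - 2*z^2 - 2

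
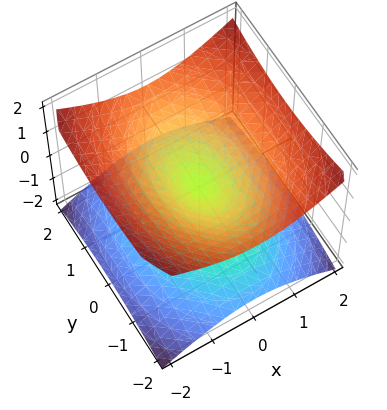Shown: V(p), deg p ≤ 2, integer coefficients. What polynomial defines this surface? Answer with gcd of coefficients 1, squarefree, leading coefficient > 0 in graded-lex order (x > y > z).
2*x^2 + y^2 - 3*z^2

(a) The degree is 2 — a double cone through the origin; a quadric.
(b) Symmetries: it's symmetric under y → −y, forcing even powers of y; the z ↦ −z reflection is a symmetry, so z appears only in even powers; the x ↦ −x reflection is a symmetry, so x appears only in even powers.
(c) Against the integer gridlines: one x-axis crossing is at x = 0; it crosses the y-axis at the gridline y = 0.
(d) These observations pin down the coefficients.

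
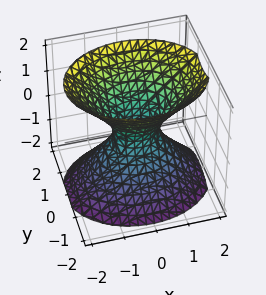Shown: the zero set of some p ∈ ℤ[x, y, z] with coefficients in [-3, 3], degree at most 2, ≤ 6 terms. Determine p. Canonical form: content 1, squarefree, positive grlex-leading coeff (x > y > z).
First, degree: an hourglass — one-sheet hyperboloid; a quadric, so deg p = 2.
Next, symmetries: mirror symmetry z ↦ −z ⇒ only even powers of z; the x ↦ −x reflection is a symmetry, so x appears only in even powers; mirror symmetry y ↦ −y ⇒ only even powers of y.
Then, observable constraints: no z-intercept at any integer in the box.
Finally, fitting integer coefficients to these (and the overall shape) gives p.

2*x^2 + 3*y^2 - 2*z^2 - 1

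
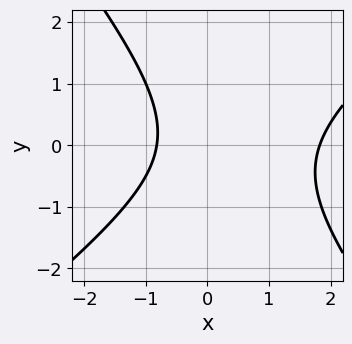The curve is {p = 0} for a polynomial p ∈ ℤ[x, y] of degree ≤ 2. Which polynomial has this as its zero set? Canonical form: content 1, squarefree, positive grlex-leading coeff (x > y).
2*x^2 - x*y - 2*y^2 - 2*x - 3

1. Degree: the shape is more complex than any degree-1 curve, so deg p = 2.
2. From the axis intercepts and sections: no y-intercept at any integer in the box.
3. Matching integer coefficients to the picture gives p.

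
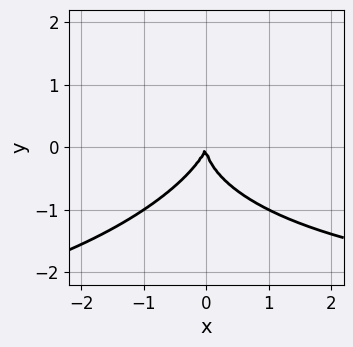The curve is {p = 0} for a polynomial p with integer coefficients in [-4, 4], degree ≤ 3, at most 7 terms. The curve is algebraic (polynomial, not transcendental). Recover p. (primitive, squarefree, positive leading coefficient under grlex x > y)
(a) deg p = 3. The shape is more complex than any degree-2 curve.
(b) From the visible intercepts: it crosses the y-axis at the gridline y = 0; one x-axis crossing is at x = 0.
(c) Putting this together gives p.

x^2*y - x*y^2 + 2*y^3 + 3*x^2 - x*y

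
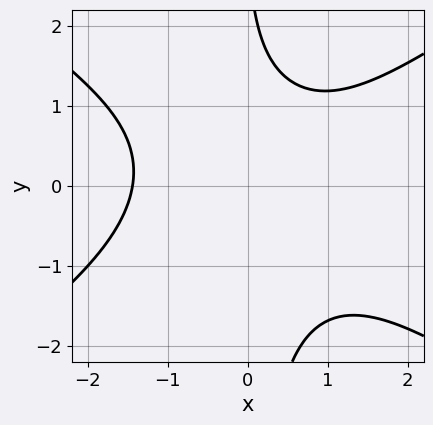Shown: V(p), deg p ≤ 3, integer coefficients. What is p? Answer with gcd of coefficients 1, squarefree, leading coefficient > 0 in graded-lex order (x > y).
deg p = 3. The shape is more complex than any degree-2 curve.
Observable constraints: it misses every integer gridline on the y-axis.
Solving for integer coefficients yields p as stated.

x^3 - 2*x*y^2 - y + 3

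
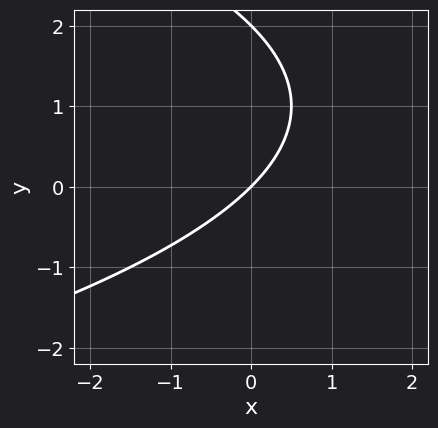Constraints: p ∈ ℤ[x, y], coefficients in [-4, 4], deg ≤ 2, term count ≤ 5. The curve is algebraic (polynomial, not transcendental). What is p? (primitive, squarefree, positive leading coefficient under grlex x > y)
1. Degree: the shape is more complex than any degree-1 curve, so deg p = 2.
2. Observable constraints: among the integer gridlines, it crosses the y-axis at y ∈ {0, 2}; one x-axis crossing is at x = 0.
3. Matching integer coefficients to the picture gives p.

y^2 + 2*x - 2*y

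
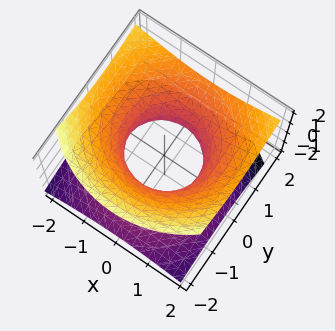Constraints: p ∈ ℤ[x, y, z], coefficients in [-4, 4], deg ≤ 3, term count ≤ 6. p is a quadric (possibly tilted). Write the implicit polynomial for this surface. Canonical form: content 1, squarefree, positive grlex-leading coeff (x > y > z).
x^2 + y^2 - y*z - 2*z^2 - 1

(a) The degree is 2 — no degree-1 surface has this shape.
(b) Against the integer gridlines: among the integer gridlines, it crosses the y-axis at y ∈ {-1, 1}; it misses every integer gridline on the z-axis; the x-axis gridline crossings are at x ∈ {-1, 1}.
(c) Solving for integer coefficients yields p as stated.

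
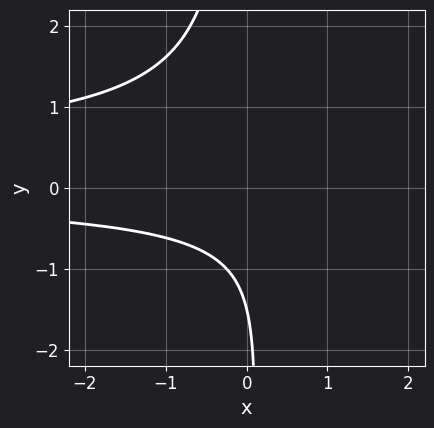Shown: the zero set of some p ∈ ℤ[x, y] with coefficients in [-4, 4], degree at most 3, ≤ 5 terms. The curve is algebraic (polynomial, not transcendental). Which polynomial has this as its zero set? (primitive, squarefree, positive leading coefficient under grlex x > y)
3*x*y^2 - x*y + 2*y + 3

(a) Degree: a generic line meets the curve in up to 3 points, so deg p = 3.
(b) Observable constraints: no x-intercept at any integer in the box.
(c) Assembling these constraints gives the stated polynomial.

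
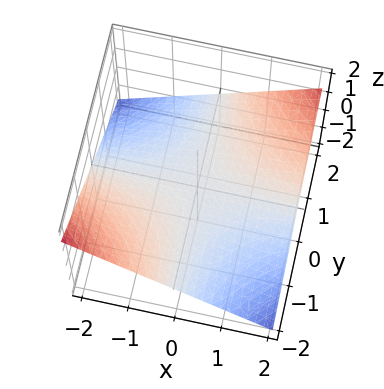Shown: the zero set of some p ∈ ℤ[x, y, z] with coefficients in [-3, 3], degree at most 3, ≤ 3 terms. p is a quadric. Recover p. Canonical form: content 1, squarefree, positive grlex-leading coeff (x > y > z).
x*y - 3*z

First, deg p = 2. A hyperbolic paraboloid; a quadric.
Next, checking where it meets the axes: the visible y-axis segment lies entirely on the surface; the visible x-axis segment lies entirely on the surface; one z-axis crossing is at z = 0.
Finally, the integer polynomial consistent with all of this is the stated p.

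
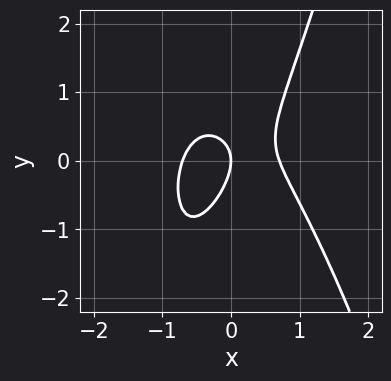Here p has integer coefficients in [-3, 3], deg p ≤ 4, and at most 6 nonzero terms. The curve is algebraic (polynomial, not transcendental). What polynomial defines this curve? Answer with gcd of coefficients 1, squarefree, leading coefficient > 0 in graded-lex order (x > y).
deg p = 3. A generic line meets the curve in up to 3 points.
From the axis intercepts and sections: it crosses the x-axis at the gridline x = 0; one y-axis crossing is at y = 0.
These observations pin down the coefficients.

2*x^3 + x*y - y^2 - x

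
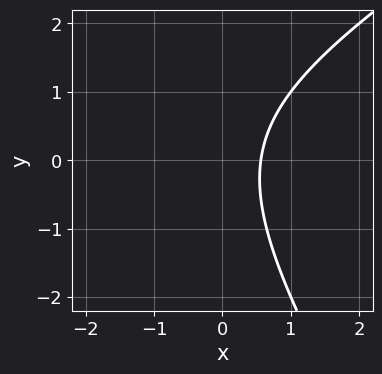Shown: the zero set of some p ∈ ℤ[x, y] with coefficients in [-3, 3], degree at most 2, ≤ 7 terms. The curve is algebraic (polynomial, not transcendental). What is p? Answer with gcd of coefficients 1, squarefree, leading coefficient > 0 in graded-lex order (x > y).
x^2 - x*y - y^2 + 3*x - 2

First, degree: no degree-1 curve has this shape, so deg p = 2.
Next, against the integer gridlines: it misses every integer gridline on the y-axis.
Finally, putting this together gives p.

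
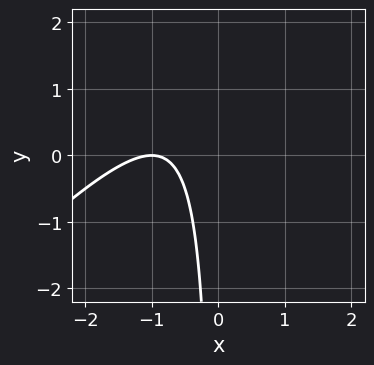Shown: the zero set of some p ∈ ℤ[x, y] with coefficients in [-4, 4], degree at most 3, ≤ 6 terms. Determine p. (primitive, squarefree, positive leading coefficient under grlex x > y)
1. Degree: a generic line meets the curve in up to 2 points, so deg p = 2.
2. Reading off the gridlines: it misses every integer gridline on the y-axis; it meets the x-axis at x = -1 (among the integer gridlines).
3. These observations pin down the coefficients.

x^2 - x*y + 2*x + 1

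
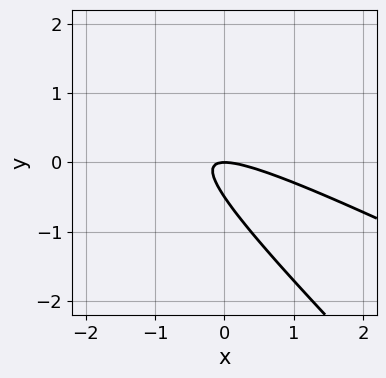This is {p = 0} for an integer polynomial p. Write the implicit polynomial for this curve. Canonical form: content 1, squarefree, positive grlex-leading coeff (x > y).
First, the degree is 2 — no degree-1 curve has this shape.
Next, observable constraints: it meets the x-axis at x = 0 (among the integer gridlines); it crosses the y-axis at the gridline y = 0.
Finally, matching integer coefficients to the picture gives p.

x^2 + 3*x*y + 2*y^2 + y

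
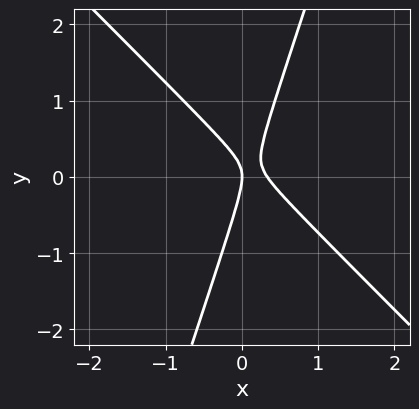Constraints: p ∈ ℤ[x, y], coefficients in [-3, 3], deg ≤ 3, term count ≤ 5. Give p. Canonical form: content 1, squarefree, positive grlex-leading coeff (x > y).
First, degree: a generic line meets the curve in up to 2 points, so deg p = 2.
Then, observable constraints: one x-axis crossing is at x = 0; it meets the y-axis at y = 0 (among the integer gridlines).
Finally, the integer polynomial consistent with all of this is the stated p.

3*x^2 + 2*x*y - y^2 - x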